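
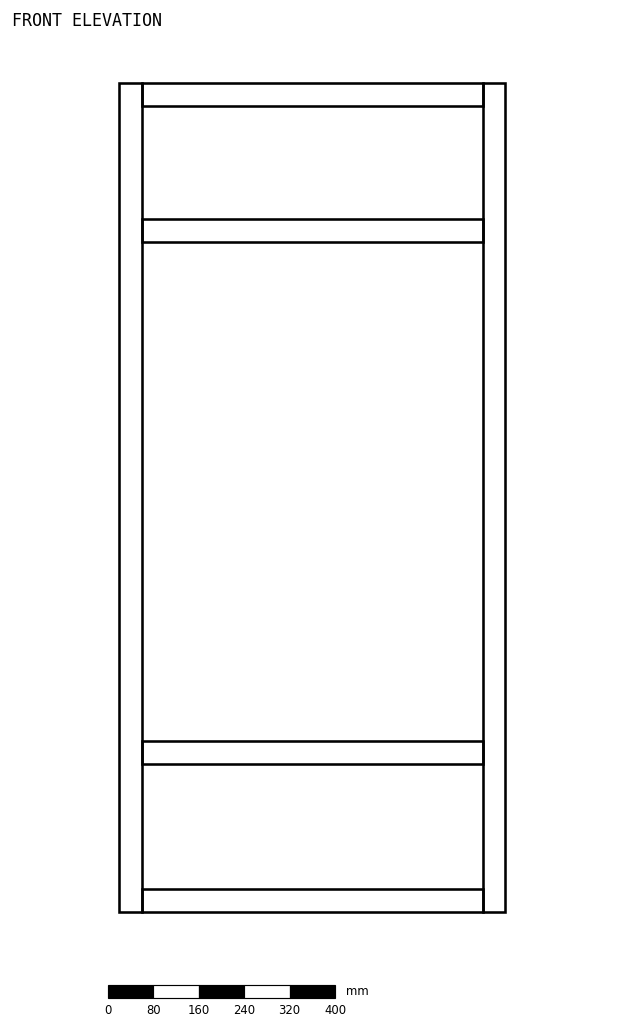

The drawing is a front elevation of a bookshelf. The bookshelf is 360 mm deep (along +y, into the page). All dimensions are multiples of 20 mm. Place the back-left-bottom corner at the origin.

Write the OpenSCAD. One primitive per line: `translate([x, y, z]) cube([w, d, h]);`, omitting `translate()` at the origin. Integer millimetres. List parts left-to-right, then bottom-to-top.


cube([40, 360, 1460]);
translate([40, 0, 0]) cube([600, 360, 40]);
translate([40, 0, 260]) cube([600, 360, 40]);
translate([40, 0, 1180]) cube([600, 360, 40]);
translate([40, 0, 1420]) cube([600, 360, 40]);
translate([640, 0, 0]) cube([40, 360, 1460]);


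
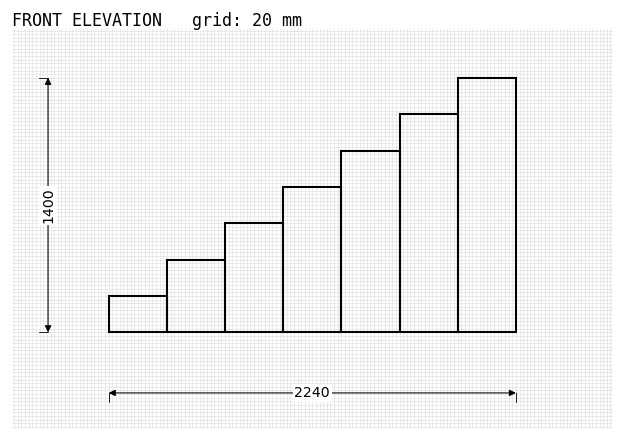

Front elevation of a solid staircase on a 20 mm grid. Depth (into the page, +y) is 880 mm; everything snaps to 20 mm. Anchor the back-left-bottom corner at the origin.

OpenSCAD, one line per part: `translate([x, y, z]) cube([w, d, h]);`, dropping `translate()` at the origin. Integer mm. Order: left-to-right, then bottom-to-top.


cube([320, 880, 200]);
translate([320, 0, 0]) cube([320, 880, 400]);
translate([640, 0, 0]) cube([320, 880, 600]);
translate([960, 0, 0]) cube([320, 880, 800]);
translate([1280, 0, 0]) cube([320, 880, 1000]);
translate([1600, 0, 0]) cube([320, 880, 1200]);
translate([1920, 0, 0]) cube([320, 880, 1400]);


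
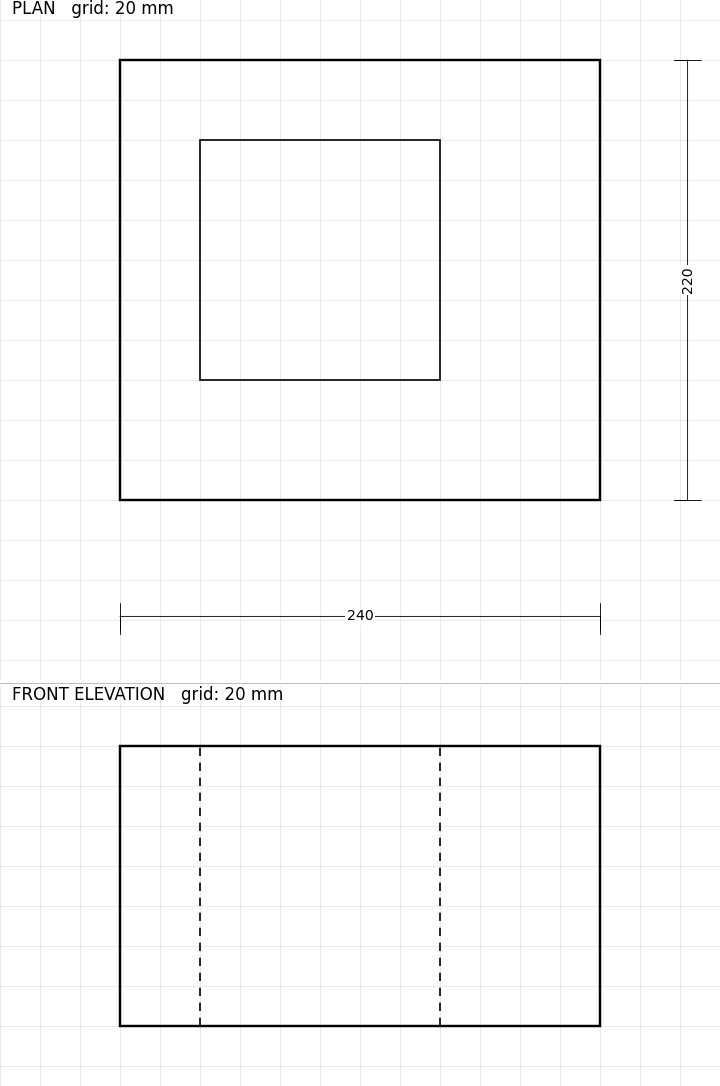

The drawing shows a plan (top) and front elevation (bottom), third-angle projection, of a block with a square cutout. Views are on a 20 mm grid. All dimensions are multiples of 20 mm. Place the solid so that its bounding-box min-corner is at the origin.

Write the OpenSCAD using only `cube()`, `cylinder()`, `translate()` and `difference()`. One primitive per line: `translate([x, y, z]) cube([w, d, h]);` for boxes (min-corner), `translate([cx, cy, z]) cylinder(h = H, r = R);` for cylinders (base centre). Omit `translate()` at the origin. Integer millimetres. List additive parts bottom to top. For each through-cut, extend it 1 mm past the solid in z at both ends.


difference() {
  cube([240, 220, 140]);
  translate([40, 60, -1]) cube([120, 120, 142]);
}


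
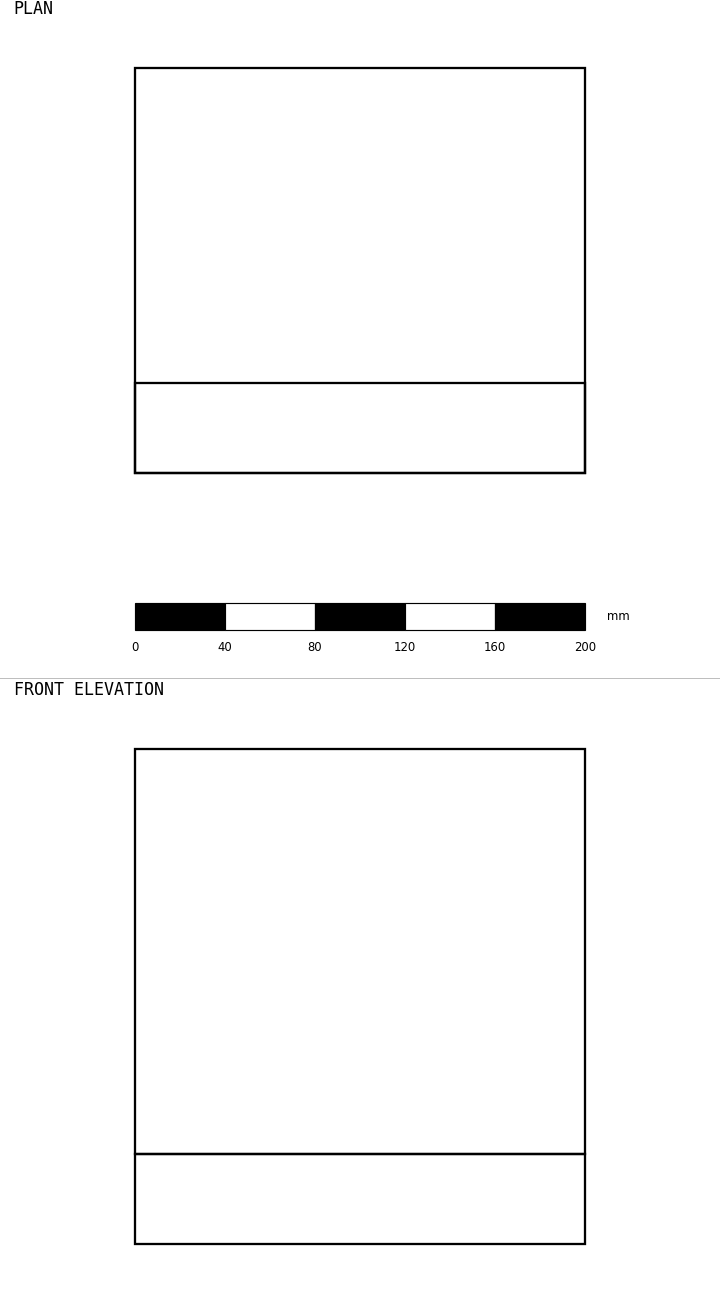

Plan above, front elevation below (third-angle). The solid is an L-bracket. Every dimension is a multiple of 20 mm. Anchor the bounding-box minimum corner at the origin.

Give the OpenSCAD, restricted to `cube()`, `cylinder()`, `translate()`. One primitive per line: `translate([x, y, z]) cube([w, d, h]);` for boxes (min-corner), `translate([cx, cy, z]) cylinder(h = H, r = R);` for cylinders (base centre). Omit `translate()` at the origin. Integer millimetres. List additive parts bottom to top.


cube([200, 180, 40]);
translate([0, 0, 40]) cube([200, 40, 180]);


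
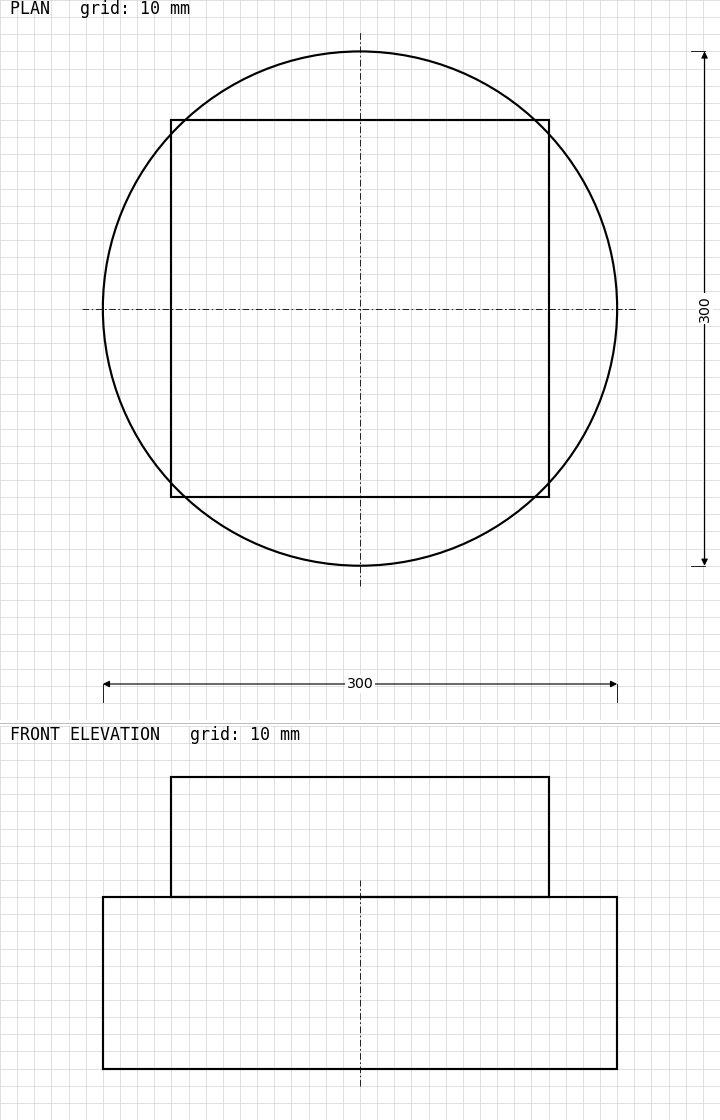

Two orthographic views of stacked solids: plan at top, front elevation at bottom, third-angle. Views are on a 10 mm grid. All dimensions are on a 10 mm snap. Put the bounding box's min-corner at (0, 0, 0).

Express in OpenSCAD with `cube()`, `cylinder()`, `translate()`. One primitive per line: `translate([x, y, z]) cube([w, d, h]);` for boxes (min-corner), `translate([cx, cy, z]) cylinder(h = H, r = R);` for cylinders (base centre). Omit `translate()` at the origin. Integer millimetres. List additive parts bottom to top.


translate([150, 150, 0]) cylinder(h = 100, r = 150);
translate([40, 40, 100]) cube([220, 220, 70]);


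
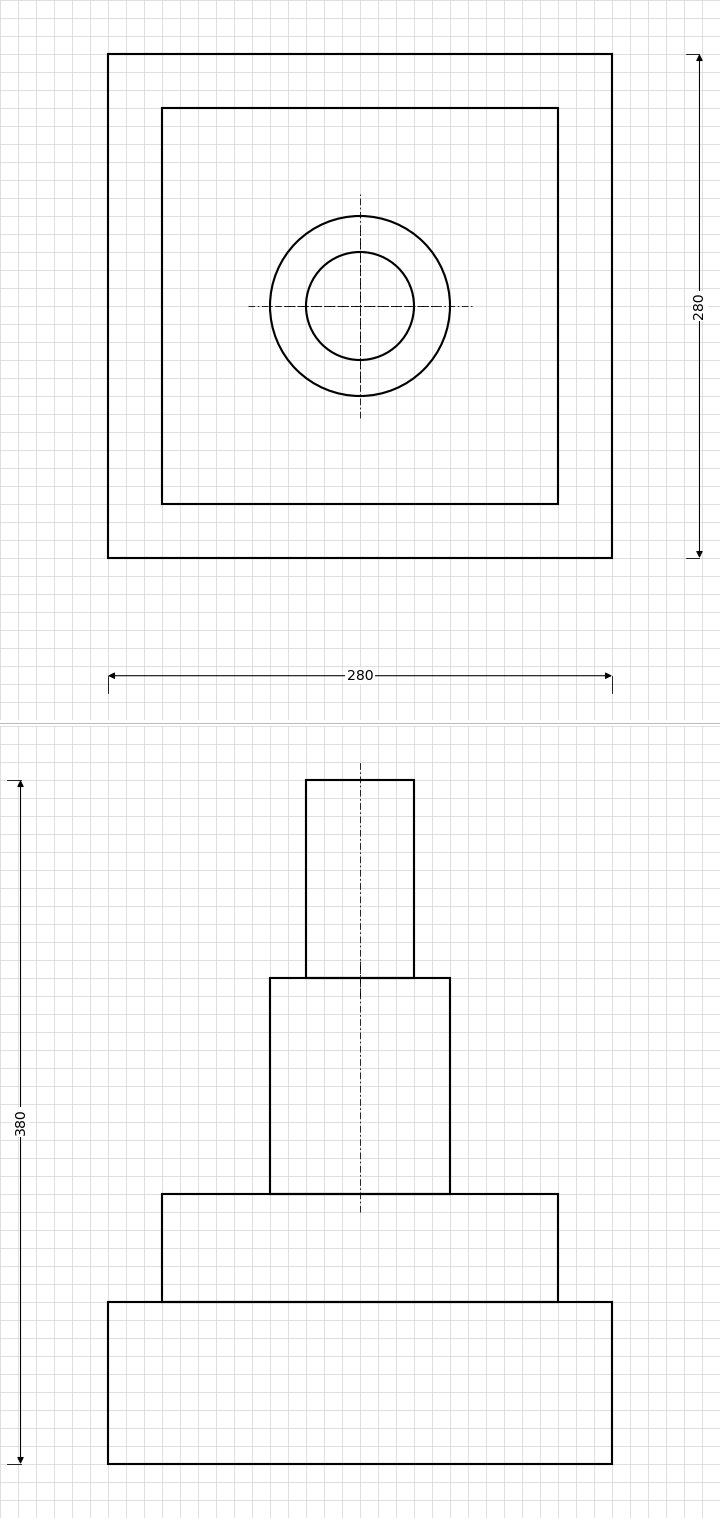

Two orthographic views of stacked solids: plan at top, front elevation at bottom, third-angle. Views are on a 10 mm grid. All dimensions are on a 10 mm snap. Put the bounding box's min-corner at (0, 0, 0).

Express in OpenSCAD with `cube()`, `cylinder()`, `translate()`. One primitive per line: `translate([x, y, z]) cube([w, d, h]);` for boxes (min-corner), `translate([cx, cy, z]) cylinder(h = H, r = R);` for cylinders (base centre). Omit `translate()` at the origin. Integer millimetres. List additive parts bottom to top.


cube([280, 280, 90]);
translate([30, 30, 90]) cube([220, 220, 60]);
translate([140, 140, 150]) cylinder(h = 120, r = 50);
translate([140, 140, 270]) cylinder(h = 110, r = 30);


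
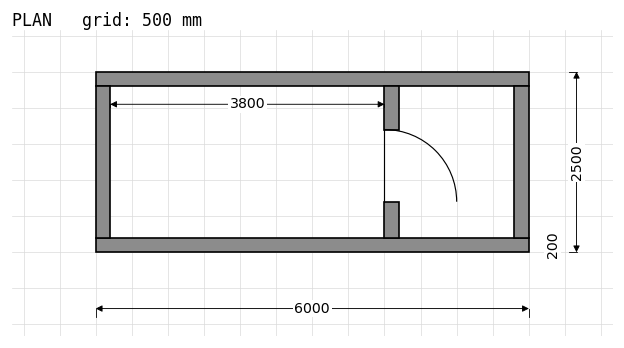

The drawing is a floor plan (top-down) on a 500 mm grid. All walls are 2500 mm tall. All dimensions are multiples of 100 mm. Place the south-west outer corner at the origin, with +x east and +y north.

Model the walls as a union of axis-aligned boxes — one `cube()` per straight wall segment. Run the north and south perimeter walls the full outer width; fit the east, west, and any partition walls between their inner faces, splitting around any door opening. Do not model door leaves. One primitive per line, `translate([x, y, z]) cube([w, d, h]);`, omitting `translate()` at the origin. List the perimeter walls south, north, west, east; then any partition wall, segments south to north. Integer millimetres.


cube([6000, 200, 2500]);
translate([0, 2300, 0]) cube([6000, 200, 2500]);
translate([0, 200, 0]) cube([200, 2100, 2500]);
translate([5800, 200, 0]) cube([200, 2100, 2500]);
translate([4000, 200, 0]) cube([200, 500, 2500]);
translate([4000, 1700, 0]) cube([200, 600, 2500]);


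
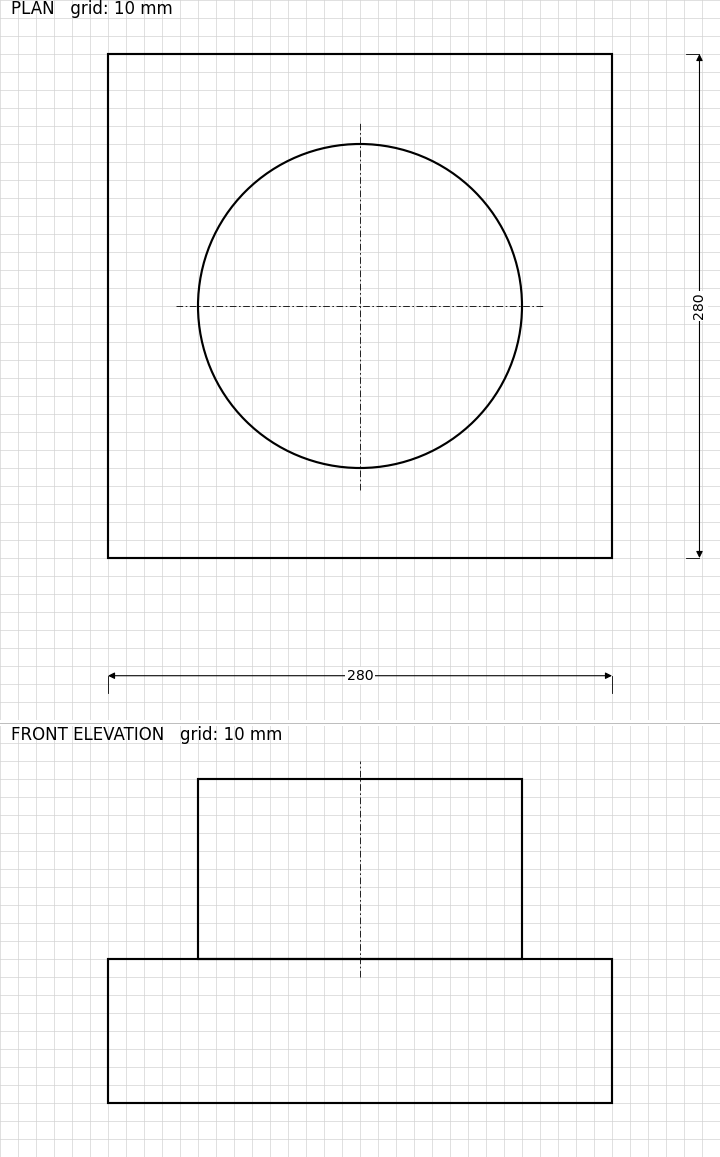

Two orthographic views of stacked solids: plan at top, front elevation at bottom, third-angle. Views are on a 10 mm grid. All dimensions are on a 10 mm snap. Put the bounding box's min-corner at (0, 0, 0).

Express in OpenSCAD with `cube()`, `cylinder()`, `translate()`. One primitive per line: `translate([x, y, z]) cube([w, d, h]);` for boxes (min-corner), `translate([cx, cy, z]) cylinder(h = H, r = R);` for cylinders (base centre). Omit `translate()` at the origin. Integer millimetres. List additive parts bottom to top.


cube([280, 280, 80]);
translate([140, 140, 80]) cylinder(h = 100, r = 90);


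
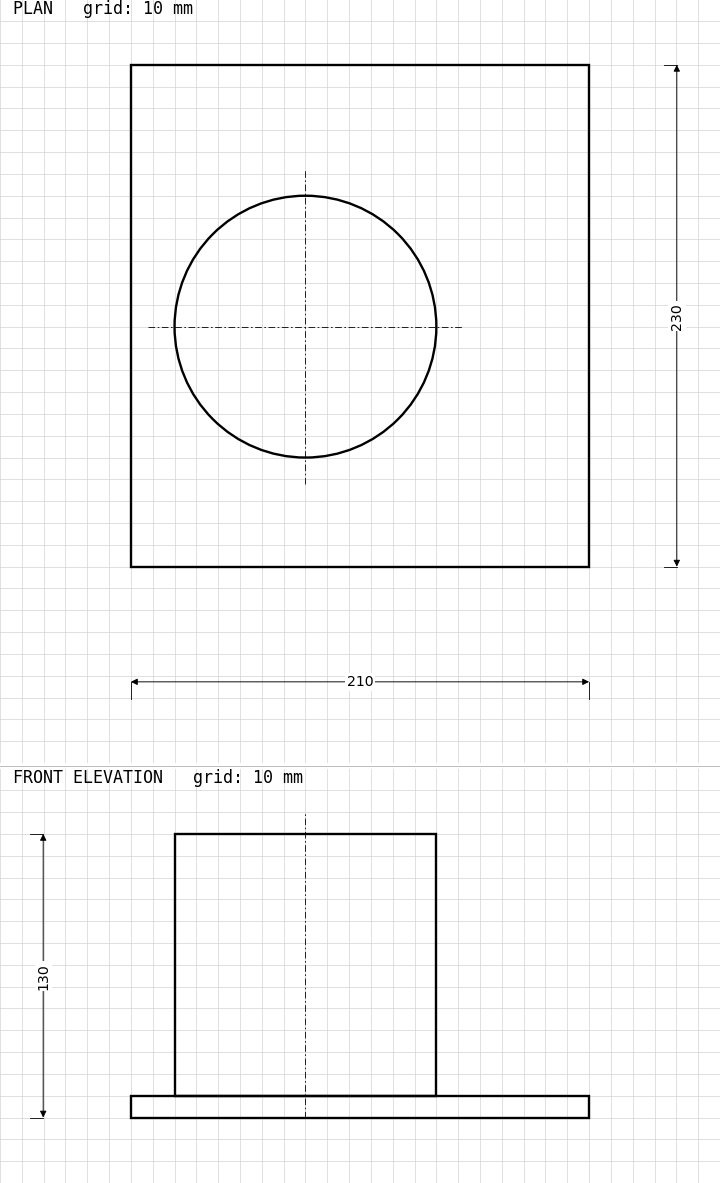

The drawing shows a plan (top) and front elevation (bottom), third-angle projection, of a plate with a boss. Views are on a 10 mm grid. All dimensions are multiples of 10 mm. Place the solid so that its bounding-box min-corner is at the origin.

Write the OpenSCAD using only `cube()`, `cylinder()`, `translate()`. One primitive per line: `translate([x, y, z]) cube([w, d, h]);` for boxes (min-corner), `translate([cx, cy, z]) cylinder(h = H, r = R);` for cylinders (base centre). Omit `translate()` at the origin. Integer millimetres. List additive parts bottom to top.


cube([210, 230, 10]);
translate([80, 110, 10]) cylinder(h = 120, r = 60);


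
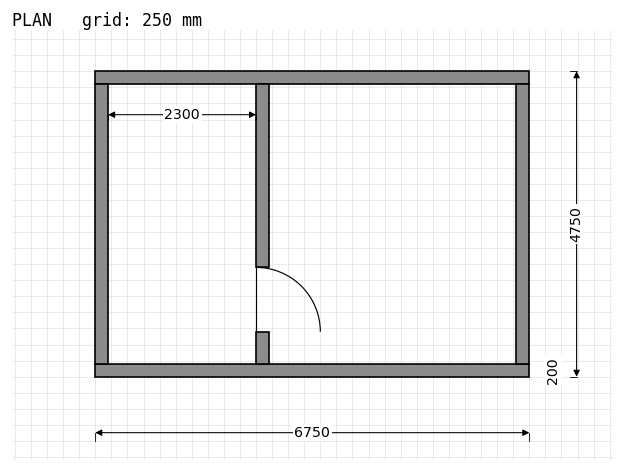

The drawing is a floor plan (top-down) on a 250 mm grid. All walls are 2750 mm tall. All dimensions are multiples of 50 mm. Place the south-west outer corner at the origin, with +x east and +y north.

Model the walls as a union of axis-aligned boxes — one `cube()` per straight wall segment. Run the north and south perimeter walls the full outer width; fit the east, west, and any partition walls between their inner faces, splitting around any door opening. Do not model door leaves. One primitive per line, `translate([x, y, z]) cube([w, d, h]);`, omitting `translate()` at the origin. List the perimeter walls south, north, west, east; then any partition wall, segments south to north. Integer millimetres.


cube([6750, 200, 2750]);
translate([0, 4550, 0]) cube([6750, 200, 2750]);
translate([0, 200, 0]) cube([200, 4350, 2750]);
translate([6550, 200, 0]) cube([200, 4350, 2750]);
translate([2500, 200, 0]) cube([200, 500, 2750]);
translate([2500, 1700, 0]) cube([200, 2850, 2750]);


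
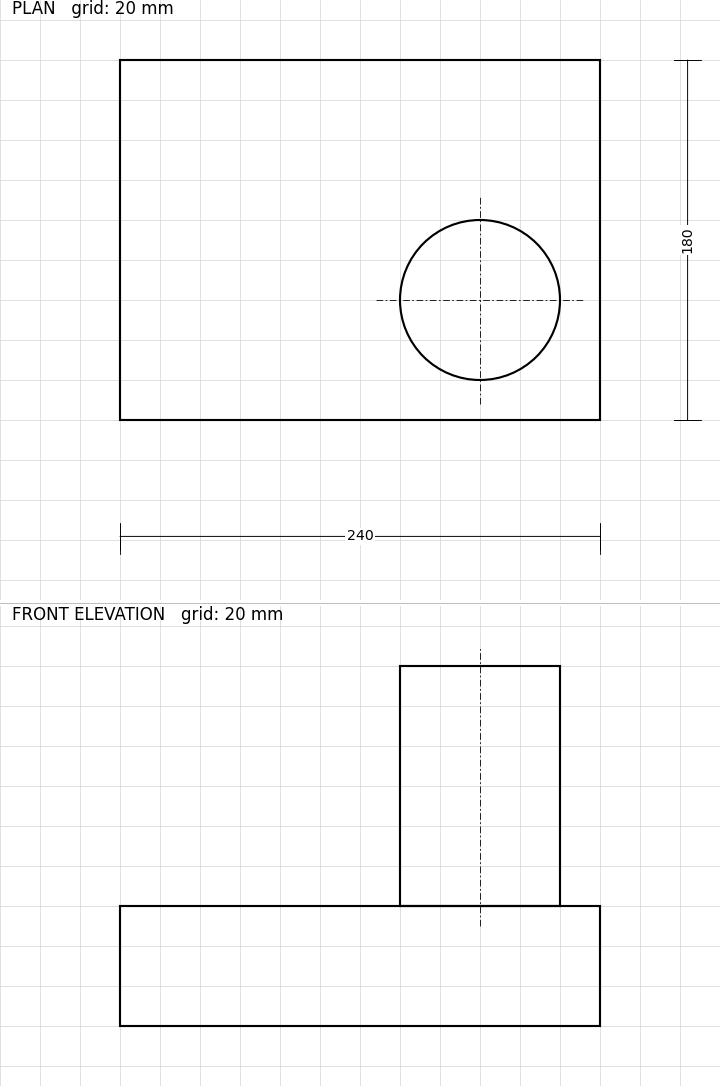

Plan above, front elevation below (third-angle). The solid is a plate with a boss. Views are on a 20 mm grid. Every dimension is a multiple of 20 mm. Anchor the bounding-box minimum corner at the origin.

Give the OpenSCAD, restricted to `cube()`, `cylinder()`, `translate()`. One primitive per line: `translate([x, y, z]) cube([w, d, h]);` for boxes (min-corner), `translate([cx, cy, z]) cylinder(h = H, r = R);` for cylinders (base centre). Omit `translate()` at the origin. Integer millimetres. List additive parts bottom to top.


cube([240, 180, 60]);
translate([180, 60, 60]) cylinder(h = 120, r = 40);


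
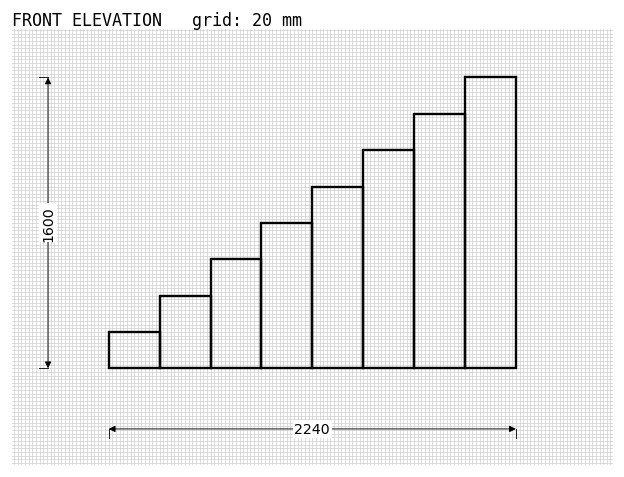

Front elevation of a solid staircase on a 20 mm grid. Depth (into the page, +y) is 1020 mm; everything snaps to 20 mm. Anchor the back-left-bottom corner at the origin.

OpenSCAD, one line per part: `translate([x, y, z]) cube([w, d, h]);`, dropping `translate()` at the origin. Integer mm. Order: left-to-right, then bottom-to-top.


cube([280, 1020, 200]);
translate([280, 0, 0]) cube([280, 1020, 400]);
translate([560, 0, 0]) cube([280, 1020, 600]);
translate([840, 0, 0]) cube([280, 1020, 800]);
translate([1120, 0, 0]) cube([280, 1020, 1000]);
translate([1400, 0, 0]) cube([280, 1020, 1200]);
translate([1680, 0, 0]) cube([280, 1020, 1400]);
translate([1960, 0, 0]) cube([280, 1020, 1600]);


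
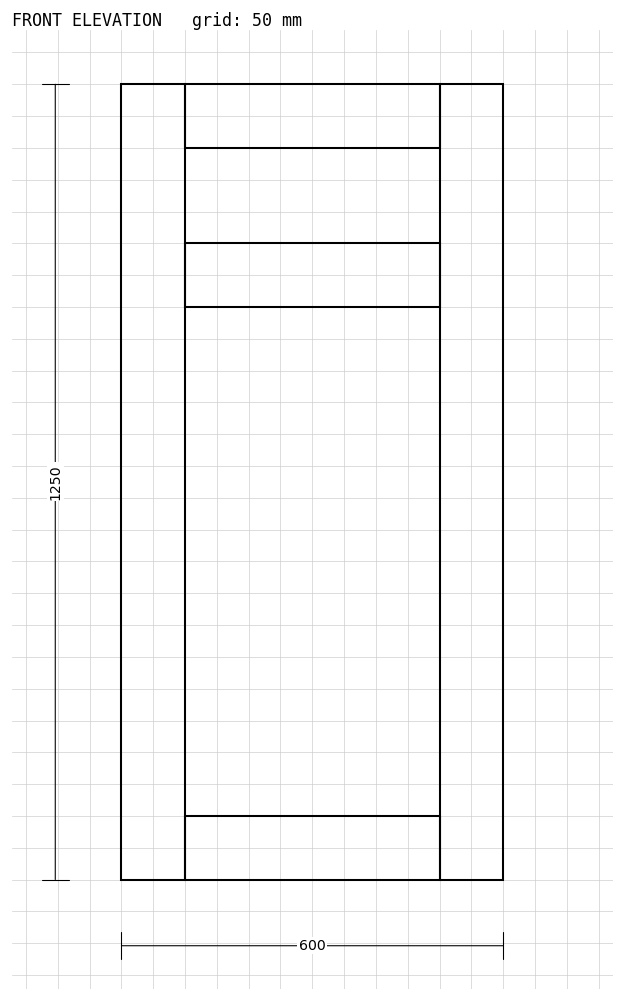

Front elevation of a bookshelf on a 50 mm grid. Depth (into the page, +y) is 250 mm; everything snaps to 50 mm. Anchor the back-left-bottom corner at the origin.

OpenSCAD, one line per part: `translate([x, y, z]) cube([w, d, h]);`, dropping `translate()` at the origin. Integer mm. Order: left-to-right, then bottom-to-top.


cube([100, 250, 1250]);
translate([100, 0, 0]) cube([400, 250, 100]);
translate([100, 0, 900]) cube([400, 250, 100]);
translate([100, 0, 1150]) cube([400, 250, 100]);
translate([500, 0, 0]) cube([100, 250, 1250]);


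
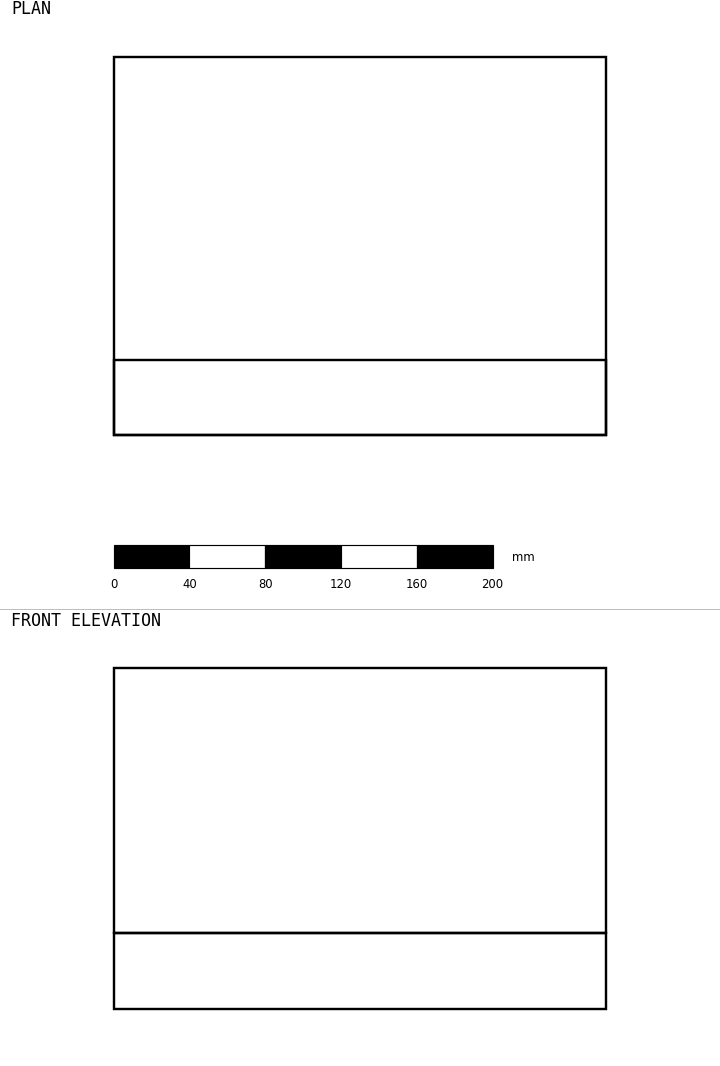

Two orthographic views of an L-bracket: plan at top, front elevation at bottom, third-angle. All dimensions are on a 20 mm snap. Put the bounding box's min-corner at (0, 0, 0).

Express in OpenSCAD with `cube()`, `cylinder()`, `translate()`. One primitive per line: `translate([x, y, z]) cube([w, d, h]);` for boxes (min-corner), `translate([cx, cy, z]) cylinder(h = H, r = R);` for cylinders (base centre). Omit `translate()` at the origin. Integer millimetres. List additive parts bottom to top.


cube([260, 200, 40]);
translate([0, 0, 40]) cube([260, 40, 140]);


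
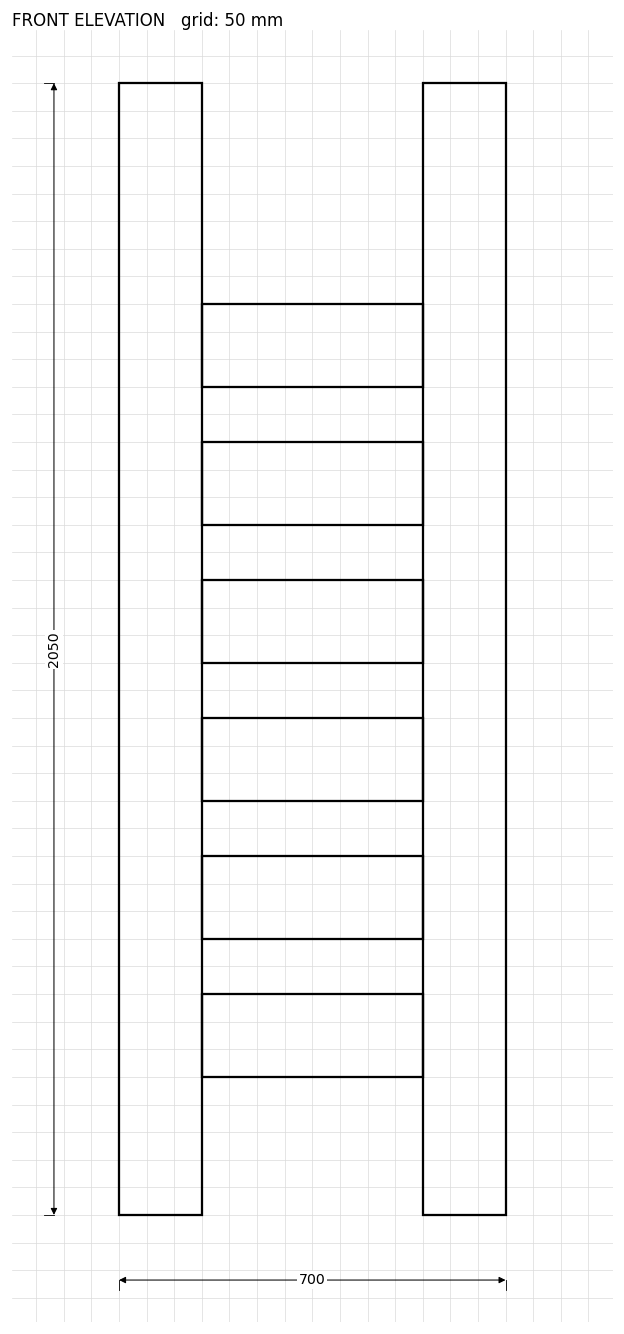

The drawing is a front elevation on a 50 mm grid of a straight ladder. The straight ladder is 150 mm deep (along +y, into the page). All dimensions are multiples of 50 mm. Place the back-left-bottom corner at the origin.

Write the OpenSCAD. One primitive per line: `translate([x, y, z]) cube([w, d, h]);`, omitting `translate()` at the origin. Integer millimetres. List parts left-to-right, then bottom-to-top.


cube([150, 150, 2050]);
translate([150, 0, 250]) cube([400, 150, 150]);
translate([150, 0, 500]) cube([400, 150, 150]);
translate([150, 0, 750]) cube([400, 150, 150]);
translate([150, 0, 1000]) cube([400, 150, 150]);
translate([150, 0, 1250]) cube([400, 150, 150]);
translate([150, 0, 1500]) cube([400, 150, 150]);
translate([550, 0, 0]) cube([150, 150, 2050]);


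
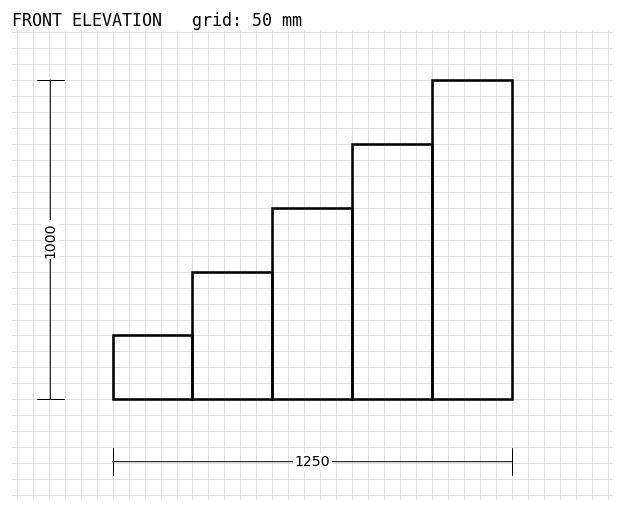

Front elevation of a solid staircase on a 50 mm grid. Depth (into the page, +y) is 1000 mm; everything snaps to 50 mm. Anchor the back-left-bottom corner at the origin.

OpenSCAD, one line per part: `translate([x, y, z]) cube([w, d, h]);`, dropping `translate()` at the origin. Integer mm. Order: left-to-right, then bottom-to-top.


cube([250, 1000, 200]);
translate([250, 0, 0]) cube([250, 1000, 400]);
translate([500, 0, 0]) cube([250, 1000, 600]);
translate([750, 0, 0]) cube([250, 1000, 800]);
translate([1000, 0, 0]) cube([250, 1000, 1000]);


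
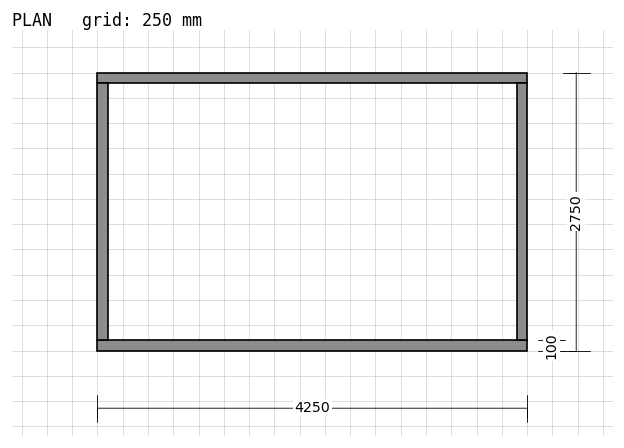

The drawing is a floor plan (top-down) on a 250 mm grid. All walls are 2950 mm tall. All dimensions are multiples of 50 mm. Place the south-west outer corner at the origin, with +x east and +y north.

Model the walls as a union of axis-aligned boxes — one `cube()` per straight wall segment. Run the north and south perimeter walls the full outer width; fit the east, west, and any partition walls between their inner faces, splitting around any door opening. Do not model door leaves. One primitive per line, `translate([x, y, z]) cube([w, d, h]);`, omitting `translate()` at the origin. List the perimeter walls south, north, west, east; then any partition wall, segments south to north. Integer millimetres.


cube([4250, 100, 2950]);
translate([0, 2650, 0]) cube([4250, 100, 2950]);
translate([0, 100, 0]) cube([100, 2550, 2950]);
translate([4150, 100, 0]) cube([100, 2550, 2950]);


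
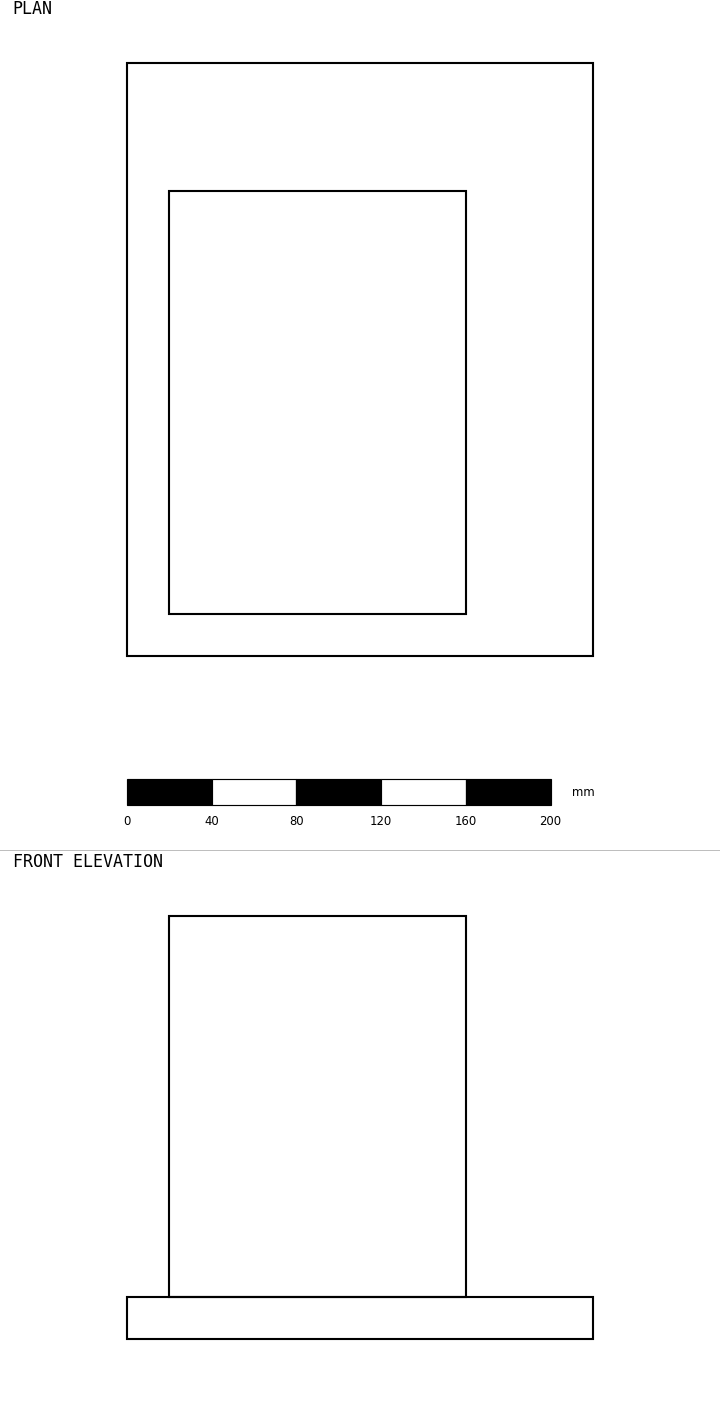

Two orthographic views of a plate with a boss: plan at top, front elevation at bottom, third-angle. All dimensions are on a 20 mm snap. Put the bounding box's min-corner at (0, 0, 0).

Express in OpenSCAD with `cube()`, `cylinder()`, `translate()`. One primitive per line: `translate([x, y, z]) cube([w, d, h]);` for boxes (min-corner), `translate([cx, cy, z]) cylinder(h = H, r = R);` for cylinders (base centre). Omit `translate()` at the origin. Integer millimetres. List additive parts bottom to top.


cube([220, 280, 20]);
translate([20, 20, 20]) cube([140, 200, 180]);


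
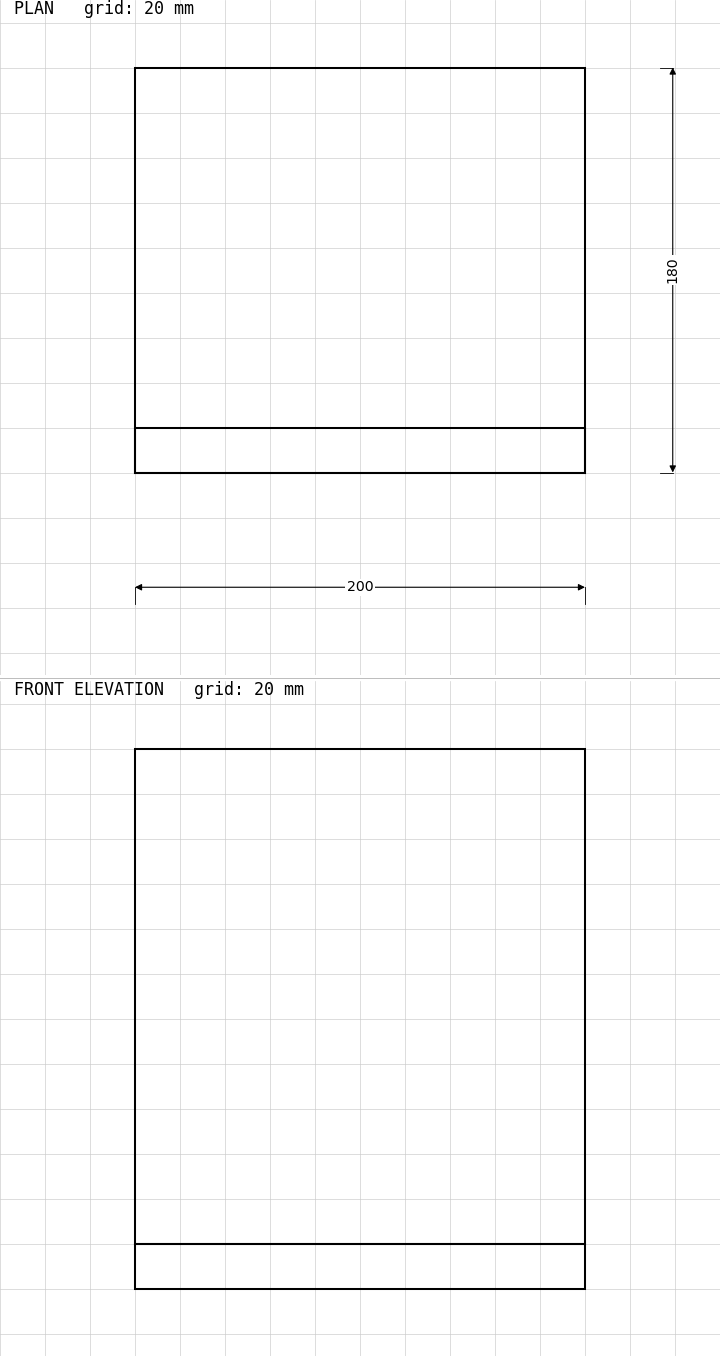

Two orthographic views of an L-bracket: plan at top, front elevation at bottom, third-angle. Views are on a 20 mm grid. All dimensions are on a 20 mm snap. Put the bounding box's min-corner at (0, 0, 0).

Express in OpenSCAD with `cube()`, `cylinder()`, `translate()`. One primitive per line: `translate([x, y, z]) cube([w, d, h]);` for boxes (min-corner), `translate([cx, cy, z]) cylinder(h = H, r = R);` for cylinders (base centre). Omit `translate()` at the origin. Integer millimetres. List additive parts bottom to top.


cube([200, 180, 20]);
translate([0, 0, 20]) cube([200, 20, 220]);


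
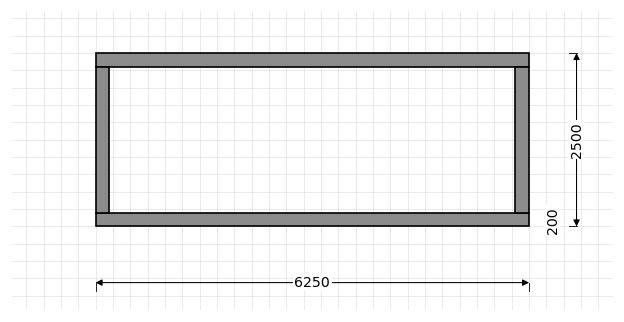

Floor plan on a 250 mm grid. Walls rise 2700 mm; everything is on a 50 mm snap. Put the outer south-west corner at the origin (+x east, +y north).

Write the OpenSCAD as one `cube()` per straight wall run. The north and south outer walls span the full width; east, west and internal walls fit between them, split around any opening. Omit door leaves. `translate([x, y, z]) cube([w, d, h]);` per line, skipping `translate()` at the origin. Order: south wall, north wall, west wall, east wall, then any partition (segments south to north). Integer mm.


cube([6250, 200, 2700]);
translate([0, 2300, 0]) cube([6250, 200, 2700]);
translate([0, 200, 0]) cube([200, 2100, 2700]);
translate([6050, 200, 0]) cube([200, 2100, 2700]);


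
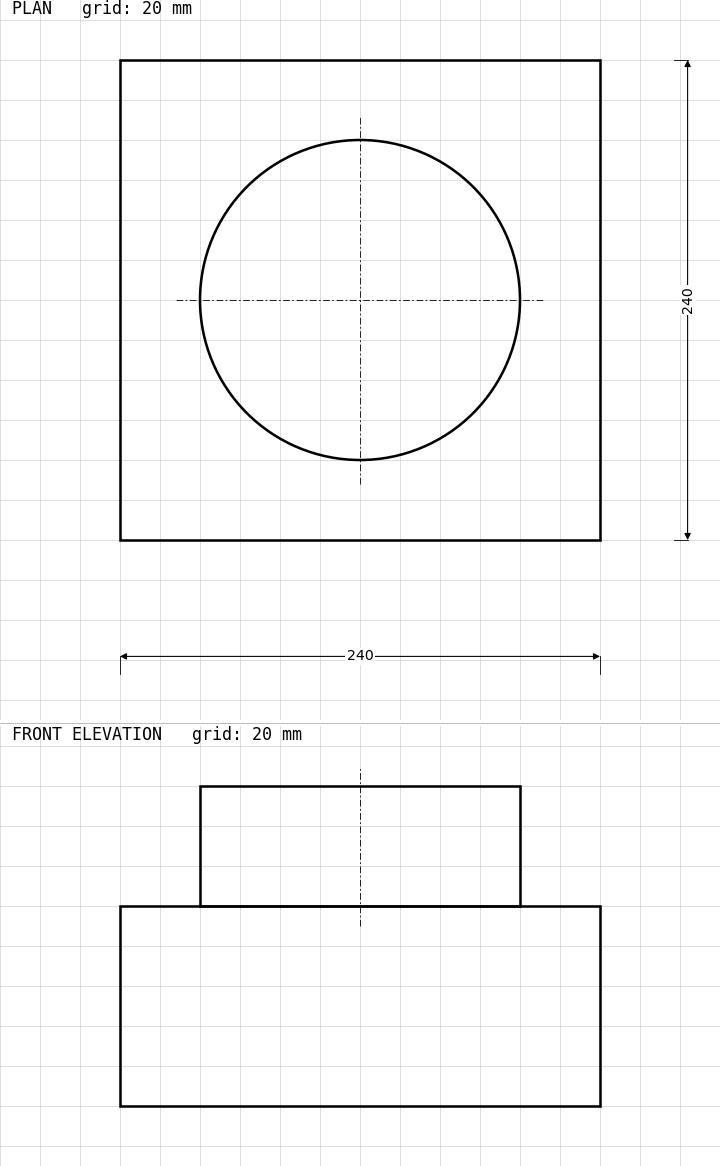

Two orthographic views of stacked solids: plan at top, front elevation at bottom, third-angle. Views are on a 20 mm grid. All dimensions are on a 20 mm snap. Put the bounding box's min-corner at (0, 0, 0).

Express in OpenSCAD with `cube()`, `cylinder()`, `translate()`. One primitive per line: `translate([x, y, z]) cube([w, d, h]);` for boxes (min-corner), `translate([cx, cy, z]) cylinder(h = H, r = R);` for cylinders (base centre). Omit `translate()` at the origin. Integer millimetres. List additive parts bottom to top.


cube([240, 240, 100]);
translate([120, 120, 100]) cylinder(h = 60, r = 80);


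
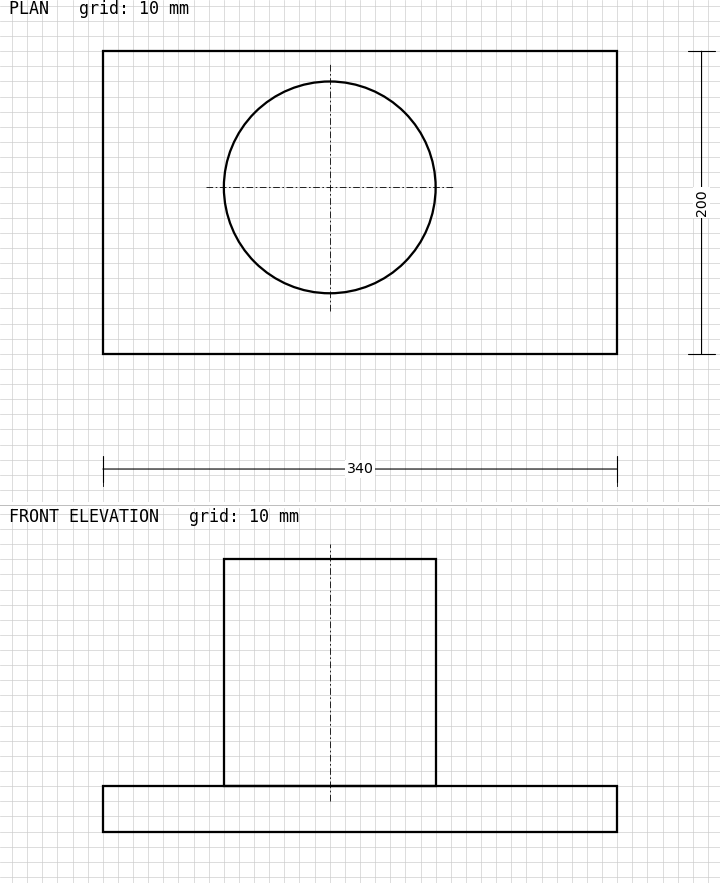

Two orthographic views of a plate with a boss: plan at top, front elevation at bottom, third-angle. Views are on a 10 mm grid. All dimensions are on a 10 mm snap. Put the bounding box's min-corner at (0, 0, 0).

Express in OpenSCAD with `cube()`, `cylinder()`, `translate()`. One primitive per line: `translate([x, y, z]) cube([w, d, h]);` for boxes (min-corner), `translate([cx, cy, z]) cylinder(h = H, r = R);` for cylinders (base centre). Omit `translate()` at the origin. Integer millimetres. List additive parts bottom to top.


cube([340, 200, 30]);
translate([150, 110, 30]) cylinder(h = 150, r = 70);


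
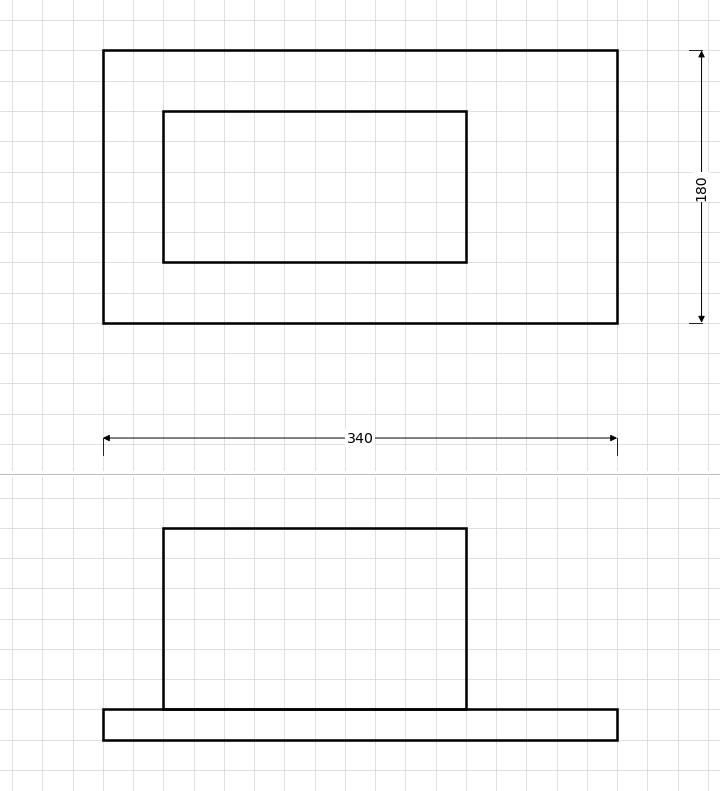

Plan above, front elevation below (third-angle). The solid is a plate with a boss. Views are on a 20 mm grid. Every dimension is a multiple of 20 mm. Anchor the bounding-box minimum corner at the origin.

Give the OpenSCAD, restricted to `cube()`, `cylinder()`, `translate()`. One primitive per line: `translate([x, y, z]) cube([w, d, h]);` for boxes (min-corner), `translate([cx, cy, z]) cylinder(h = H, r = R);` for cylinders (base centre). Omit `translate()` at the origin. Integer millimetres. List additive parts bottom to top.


cube([340, 180, 20]);
translate([40, 40, 20]) cube([200, 100, 120]);


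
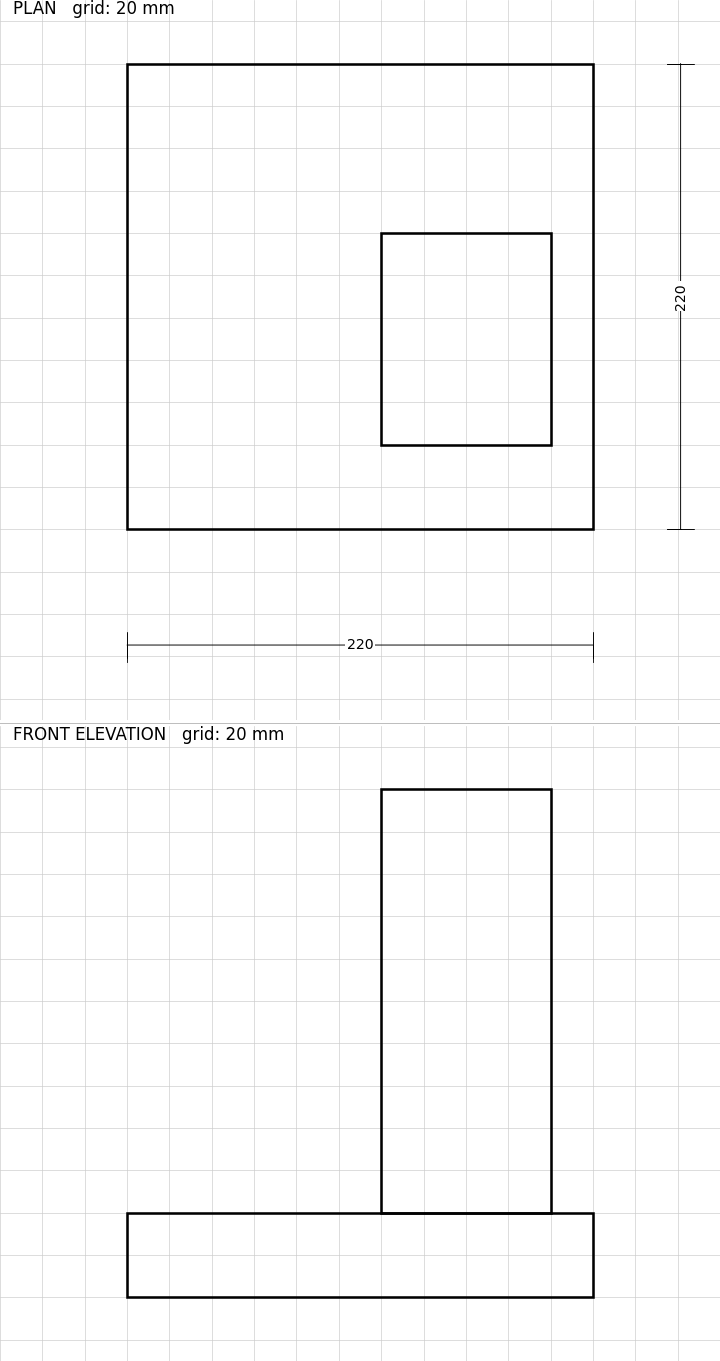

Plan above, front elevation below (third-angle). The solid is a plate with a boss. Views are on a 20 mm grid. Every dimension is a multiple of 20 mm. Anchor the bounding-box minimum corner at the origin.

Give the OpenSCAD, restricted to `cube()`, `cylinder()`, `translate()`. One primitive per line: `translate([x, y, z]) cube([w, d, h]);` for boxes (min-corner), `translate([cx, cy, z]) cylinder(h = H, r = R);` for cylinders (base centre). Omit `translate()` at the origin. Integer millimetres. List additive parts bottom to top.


cube([220, 220, 40]);
translate([120, 40, 40]) cube([80, 100, 200]);


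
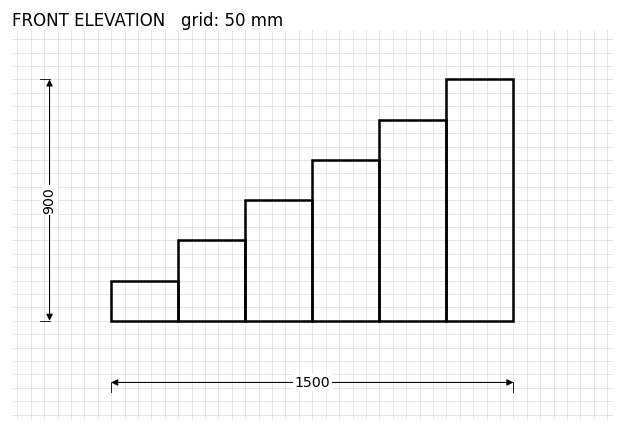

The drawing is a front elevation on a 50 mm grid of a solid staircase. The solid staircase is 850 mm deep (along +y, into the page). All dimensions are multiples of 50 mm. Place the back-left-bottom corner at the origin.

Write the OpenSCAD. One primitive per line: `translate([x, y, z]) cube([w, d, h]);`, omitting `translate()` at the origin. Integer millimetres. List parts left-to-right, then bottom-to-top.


cube([250, 850, 150]);
translate([250, 0, 0]) cube([250, 850, 300]);
translate([500, 0, 0]) cube([250, 850, 450]);
translate([750, 0, 0]) cube([250, 850, 600]);
translate([1000, 0, 0]) cube([250, 850, 750]);
translate([1250, 0, 0]) cube([250, 850, 900]);


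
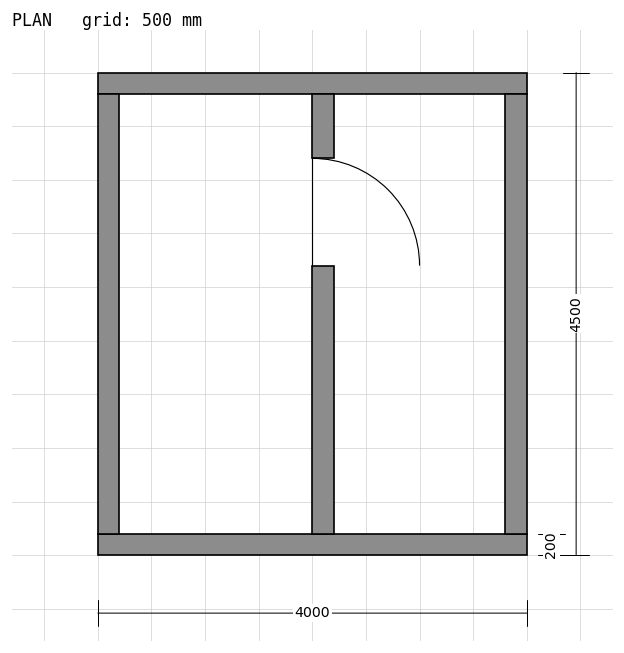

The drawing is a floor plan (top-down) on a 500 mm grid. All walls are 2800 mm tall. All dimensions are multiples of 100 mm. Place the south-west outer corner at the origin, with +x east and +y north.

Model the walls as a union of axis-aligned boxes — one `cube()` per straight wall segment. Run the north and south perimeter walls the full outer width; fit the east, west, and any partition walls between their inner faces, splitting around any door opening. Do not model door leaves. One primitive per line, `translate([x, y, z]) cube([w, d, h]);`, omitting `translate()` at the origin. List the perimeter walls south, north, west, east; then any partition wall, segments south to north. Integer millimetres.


cube([4000, 200, 2800]);
translate([0, 4300, 0]) cube([4000, 200, 2800]);
translate([0, 200, 0]) cube([200, 4100, 2800]);
translate([3800, 200, 0]) cube([200, 4100, 2800]);
translate([2000, 200, 0]) cube([200, 2500, 2800]);
translate([2000, 3700, 0]) cube([200, 600, 2800]);


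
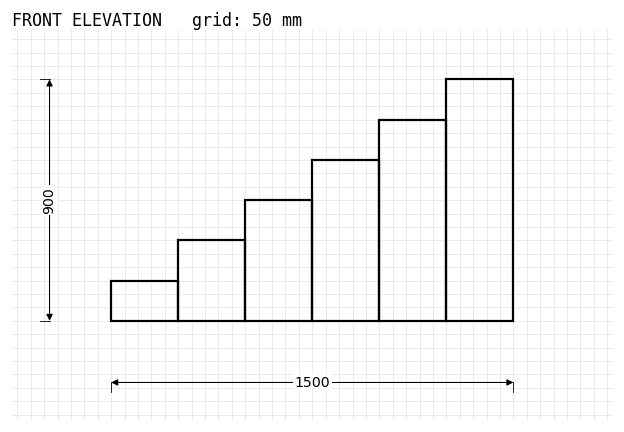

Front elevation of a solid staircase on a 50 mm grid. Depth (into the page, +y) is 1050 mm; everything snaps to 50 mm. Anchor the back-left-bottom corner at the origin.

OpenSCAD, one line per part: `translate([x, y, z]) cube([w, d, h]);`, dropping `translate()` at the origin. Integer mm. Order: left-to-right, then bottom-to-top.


cube([250, 1050, 150]);
translate([250, 0, 0]) cube([250, 1050, 300]);
translate([500, 0, 0]) cube([250, 1050, 450]);
translate([750, 0, 0]) cube([250, 1050, 600]);
translate([1000, 0, 0]) cube([250, 1050, 750]);
translate([1250, 0, 0]) cube([250, 1050, 900]);


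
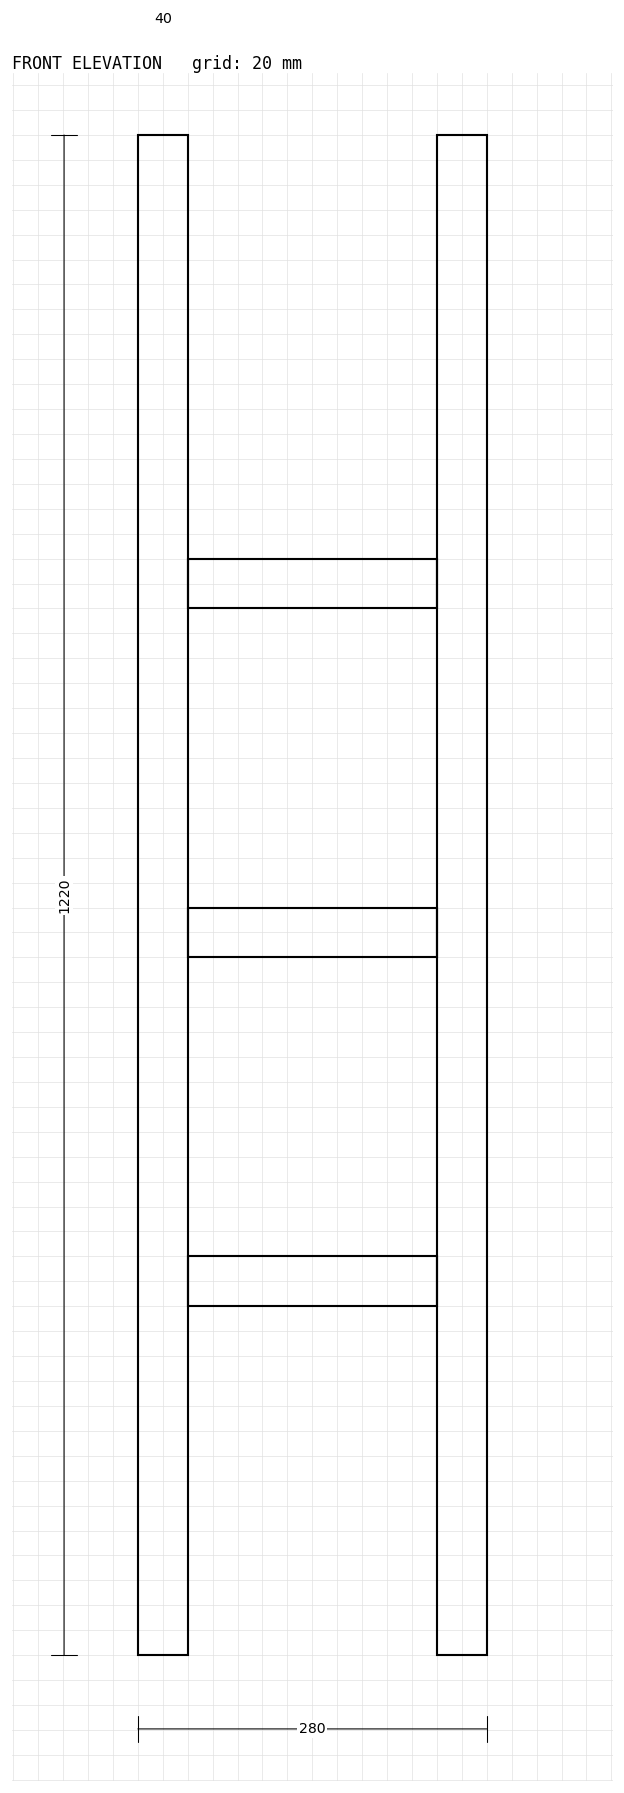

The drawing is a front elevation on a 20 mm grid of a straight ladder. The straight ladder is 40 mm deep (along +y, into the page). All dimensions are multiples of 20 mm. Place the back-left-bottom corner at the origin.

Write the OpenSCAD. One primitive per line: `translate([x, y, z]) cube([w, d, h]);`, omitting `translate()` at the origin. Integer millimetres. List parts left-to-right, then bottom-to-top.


cube([40, 40, 1220]);
translate([40, 0, 280]) cube([200, 40, 40]);
translate([40, 0, 560]) cube([200, 40, 40]);
translate([40, 0, 840]) cube([200, 40, 40]);
translate([240, 0, 0]) cube([40, 40, 1220]);


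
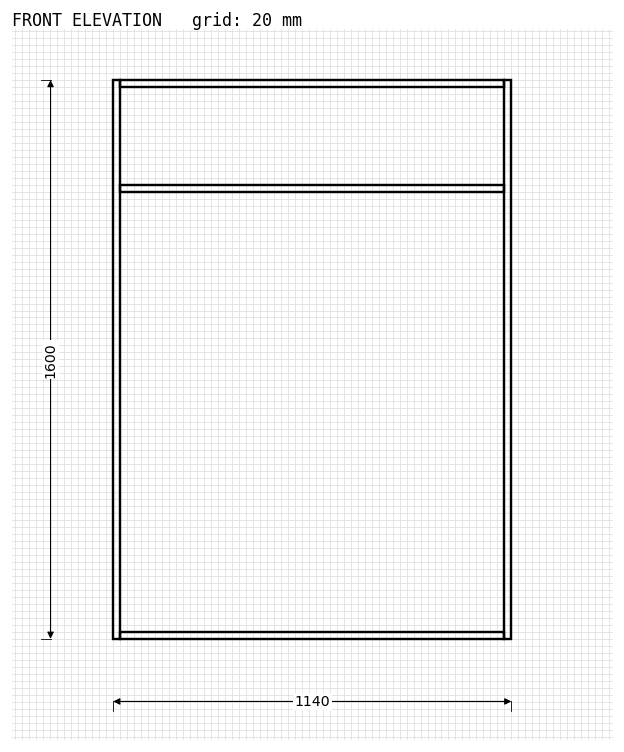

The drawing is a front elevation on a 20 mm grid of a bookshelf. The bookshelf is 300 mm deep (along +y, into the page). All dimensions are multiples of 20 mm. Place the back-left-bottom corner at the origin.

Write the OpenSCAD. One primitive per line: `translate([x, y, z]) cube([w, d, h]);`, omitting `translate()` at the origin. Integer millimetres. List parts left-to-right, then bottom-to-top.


cube([20, 300, 1600]);
translate([20, 0, 0]) cube([1100, 300, 20]);
translate([20, 0, 1280]) cube([1100, 300, 20]);
translate([20, 0, 1580]) cube([1100, 300, 20]);
translate([1120, 0, 0]) cube([20, 300, 1600]);


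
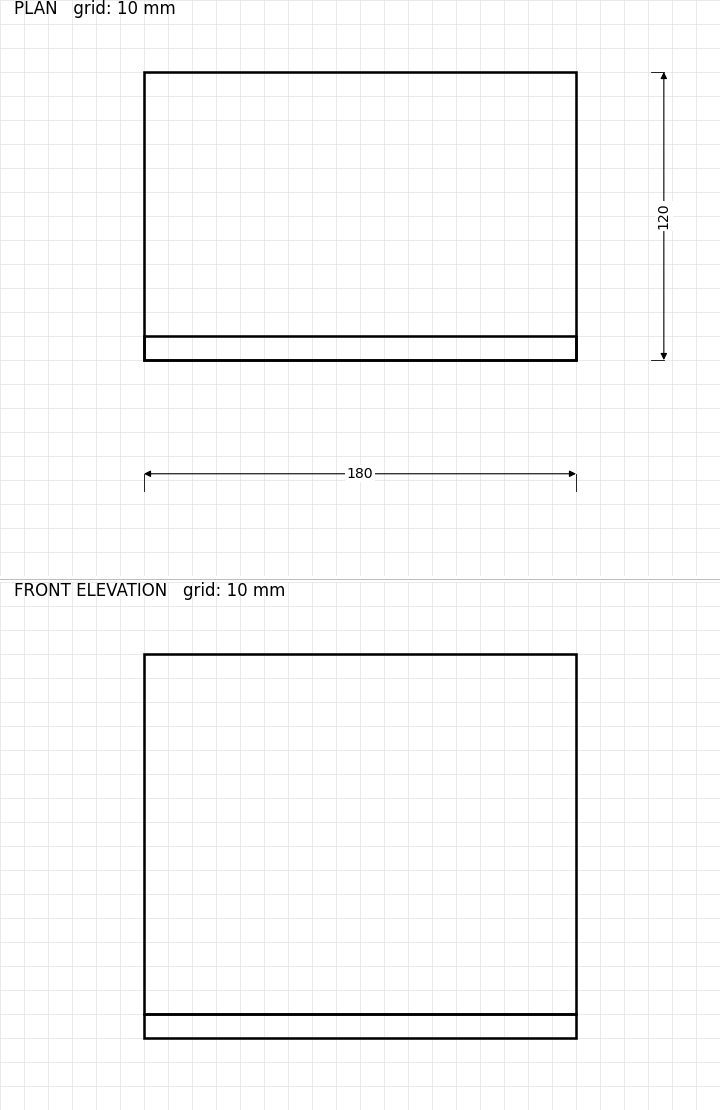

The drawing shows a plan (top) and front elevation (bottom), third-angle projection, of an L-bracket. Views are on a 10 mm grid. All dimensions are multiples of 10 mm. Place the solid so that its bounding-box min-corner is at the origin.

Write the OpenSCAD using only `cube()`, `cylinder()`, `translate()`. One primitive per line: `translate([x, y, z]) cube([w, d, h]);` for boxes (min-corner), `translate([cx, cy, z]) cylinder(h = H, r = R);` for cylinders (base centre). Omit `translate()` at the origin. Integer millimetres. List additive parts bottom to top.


cube([180, 120, 10]);
translate([0, 0, 10]) cube([180, 10, 150]);


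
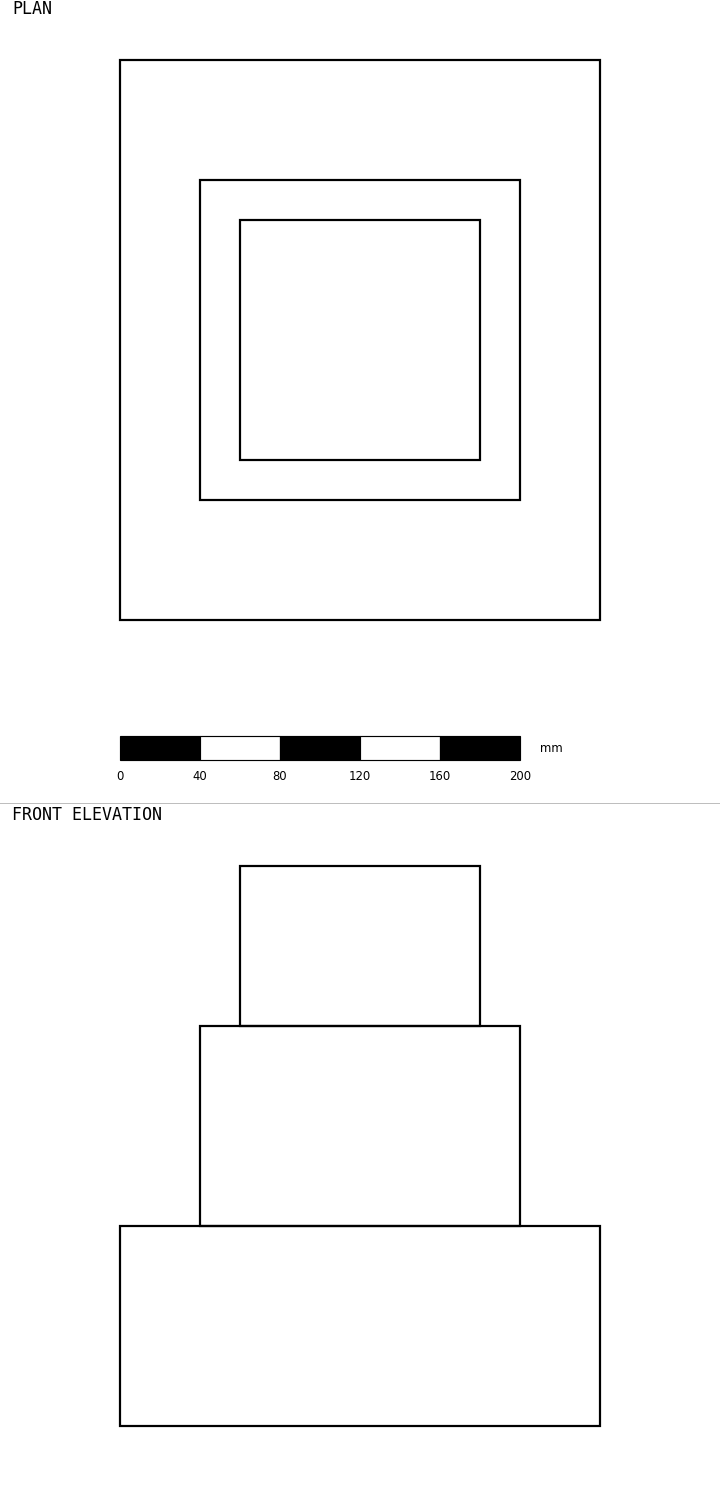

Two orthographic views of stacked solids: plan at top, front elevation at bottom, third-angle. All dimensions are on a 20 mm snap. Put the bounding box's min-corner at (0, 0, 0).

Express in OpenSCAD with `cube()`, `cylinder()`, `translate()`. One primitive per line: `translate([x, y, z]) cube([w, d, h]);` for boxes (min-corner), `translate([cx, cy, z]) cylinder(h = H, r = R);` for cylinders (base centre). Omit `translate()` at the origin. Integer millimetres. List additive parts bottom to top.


cube([240, 280, 100]);
translate([40, 60, 100]) cube([160, 160, 100]);
translate([60, 80, 200]) cube([120, 120, 80]);


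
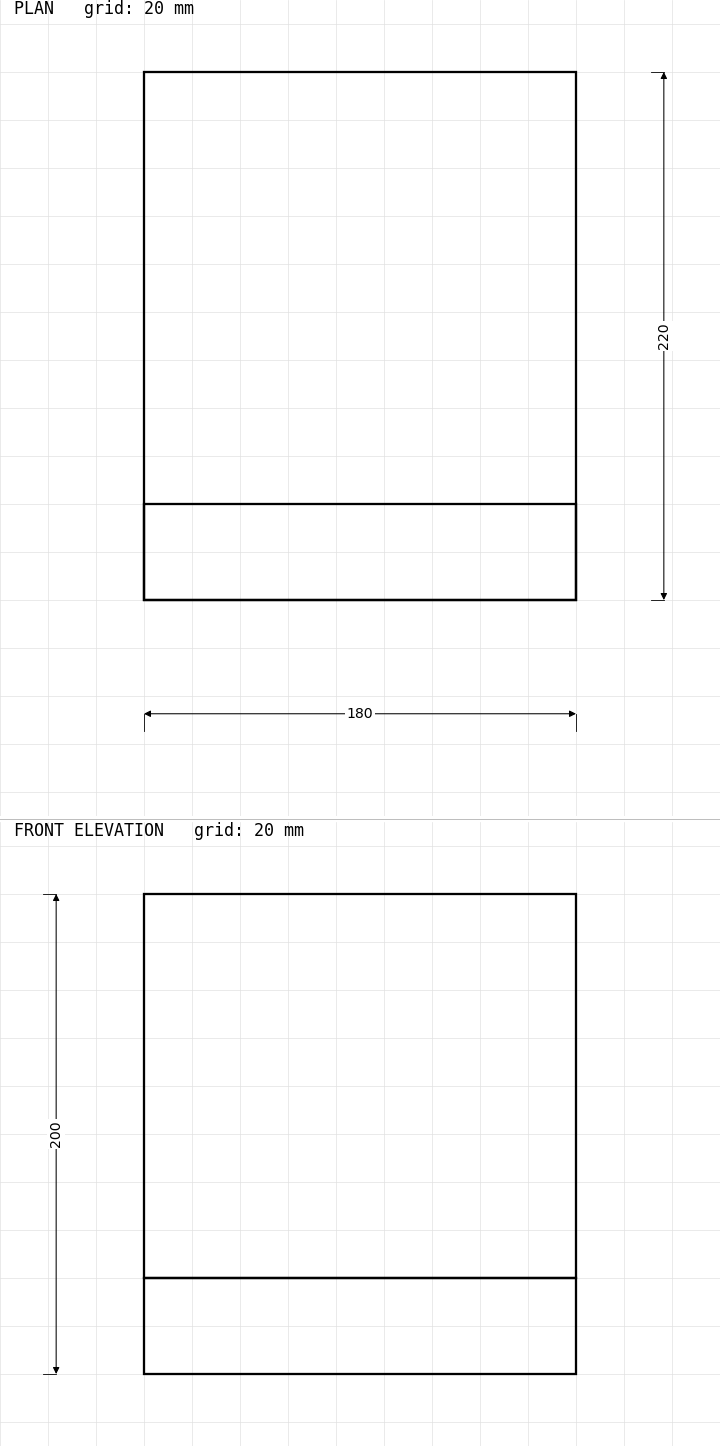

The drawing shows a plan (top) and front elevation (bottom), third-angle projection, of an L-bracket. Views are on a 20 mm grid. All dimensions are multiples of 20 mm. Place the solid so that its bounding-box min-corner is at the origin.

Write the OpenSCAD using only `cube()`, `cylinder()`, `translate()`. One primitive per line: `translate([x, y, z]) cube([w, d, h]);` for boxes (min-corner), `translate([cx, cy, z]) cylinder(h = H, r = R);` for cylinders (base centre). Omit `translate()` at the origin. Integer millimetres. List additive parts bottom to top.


cube([180, 220, 40]);
translate([0, 0, 40]) cube([180, 40, 160]);


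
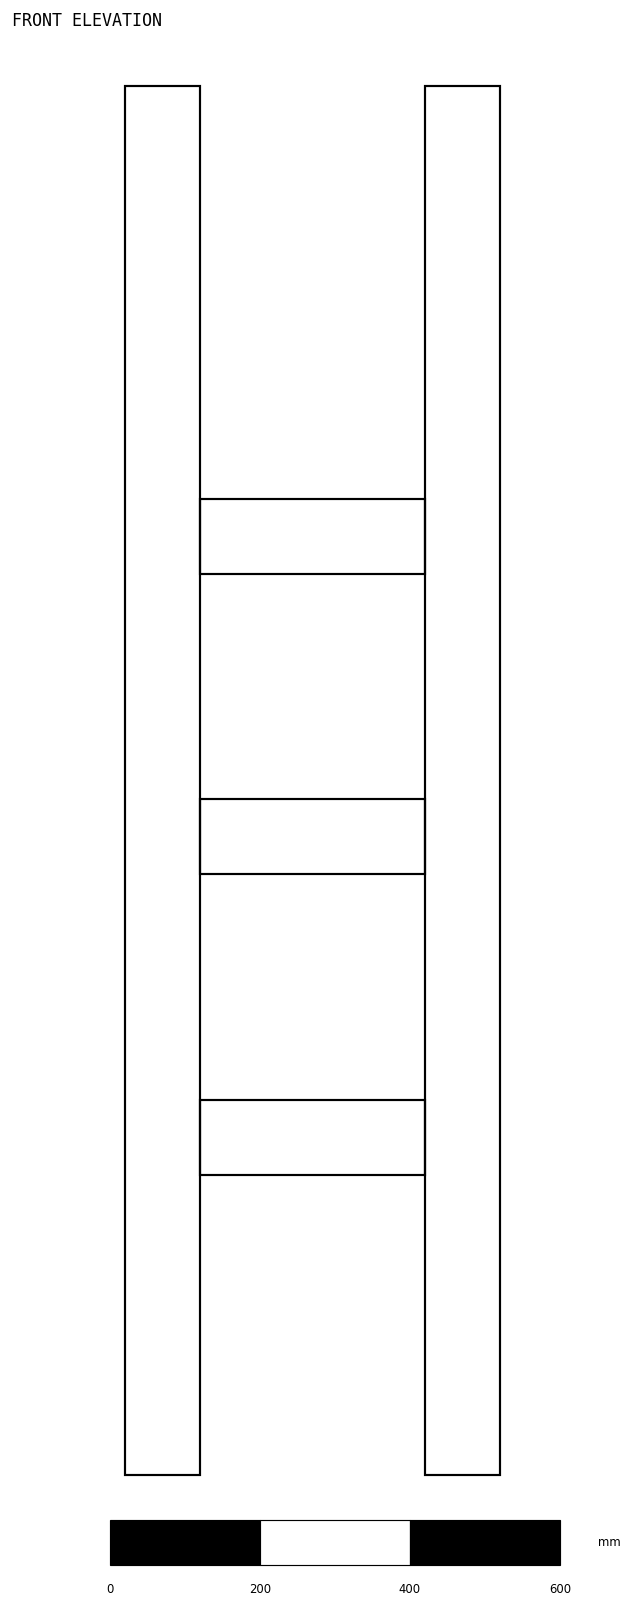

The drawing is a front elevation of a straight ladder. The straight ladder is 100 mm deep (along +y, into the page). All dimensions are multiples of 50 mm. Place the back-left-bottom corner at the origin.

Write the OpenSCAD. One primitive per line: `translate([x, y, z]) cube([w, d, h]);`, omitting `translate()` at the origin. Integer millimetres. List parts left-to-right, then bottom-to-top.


cube([100, 100, 1850]);
translate([100, 0, 400]) cube([300, 100, 100]);
translate([100, 0, 800]) cube([300, 100, 100]);
translate([100, 0, 1200]) cube([300, 100, 100]);
translate([400, 0, 0]) cube([100, 100, 1850]);


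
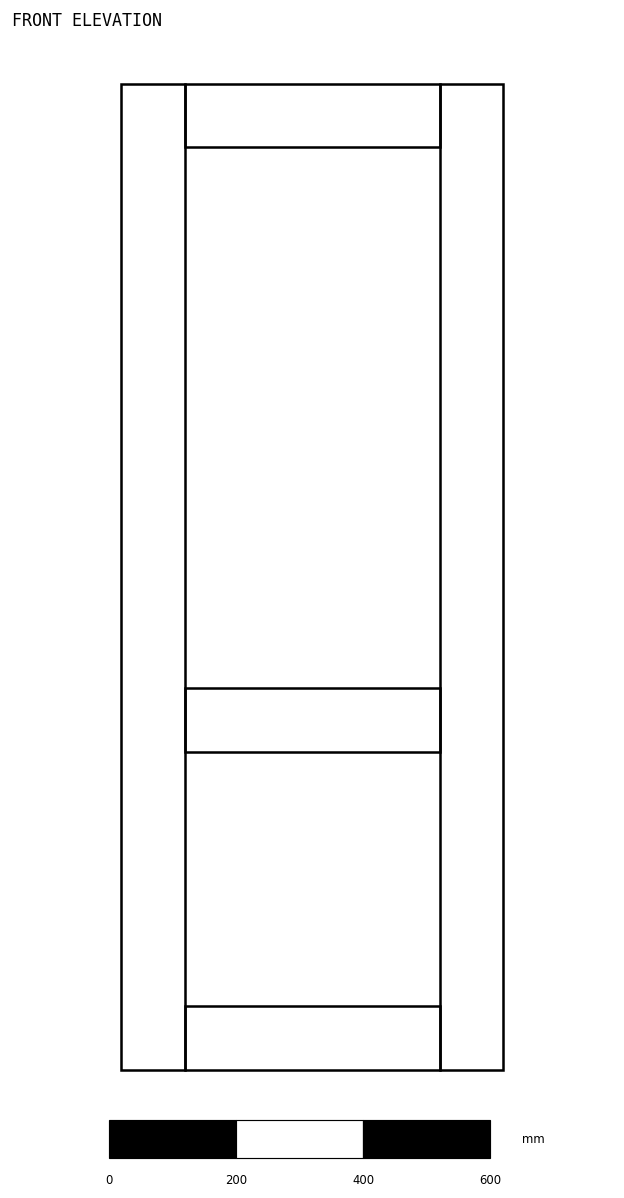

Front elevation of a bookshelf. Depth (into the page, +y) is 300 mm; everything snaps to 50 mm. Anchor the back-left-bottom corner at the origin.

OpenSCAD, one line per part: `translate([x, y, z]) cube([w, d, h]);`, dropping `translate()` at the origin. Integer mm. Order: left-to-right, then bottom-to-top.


cube([100, 300, 1550]);
translate([100, 0, 0]) cube([400, 300, 100]);
translate([100, 0, 500]) cube([400, 300, 100]);
translate([100, 0, 1450]) cube([400, 300, 100]);
translate([500, 0, 0]) cube([100, 300, 1550]);
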